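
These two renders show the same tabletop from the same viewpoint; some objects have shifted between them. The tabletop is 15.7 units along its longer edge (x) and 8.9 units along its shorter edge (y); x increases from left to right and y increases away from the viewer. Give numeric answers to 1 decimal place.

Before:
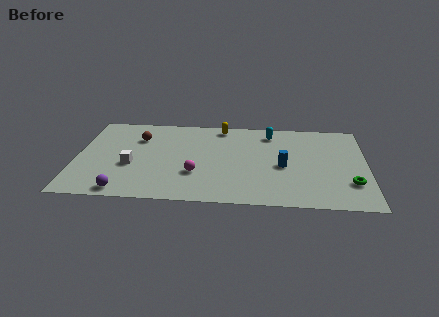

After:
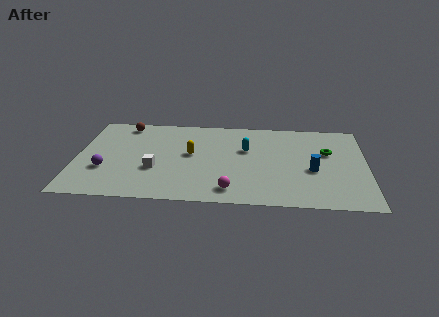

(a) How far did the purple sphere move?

2.4

From (2.7, 0.9) to (1.6, 3.0), the purple sphere covered √(1.1² + 2.1²) ≈ 2.4 units.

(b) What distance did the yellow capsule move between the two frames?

3.4

From (7.8, 7.9) to (6.2, 4.9), the yellow capsule covered √(1.6² + 3.0²) ≈ 3.4 units.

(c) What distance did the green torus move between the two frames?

3.3

The green torus was near (14.8, 2.5) before and (13.6, 5.6) after, so it travelled √(1.2² + 3.1²) ≈ 3.3 units.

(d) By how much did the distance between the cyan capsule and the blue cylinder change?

+0.6

Before: roughly 3.5 units apart; after: 4.1. That's 0.6 units further apart.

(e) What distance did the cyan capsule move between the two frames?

2.2

From (10.5, 7.4) to (9.2, 5.6), the cyan capsule covered √(1.3² + 1.8²) ≈ 2.2 units.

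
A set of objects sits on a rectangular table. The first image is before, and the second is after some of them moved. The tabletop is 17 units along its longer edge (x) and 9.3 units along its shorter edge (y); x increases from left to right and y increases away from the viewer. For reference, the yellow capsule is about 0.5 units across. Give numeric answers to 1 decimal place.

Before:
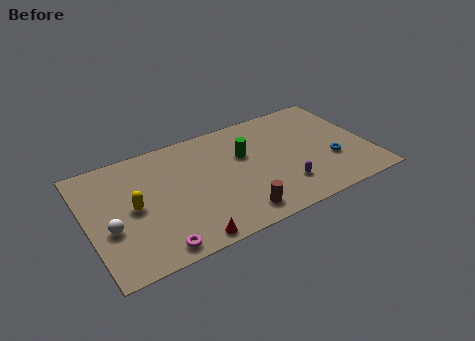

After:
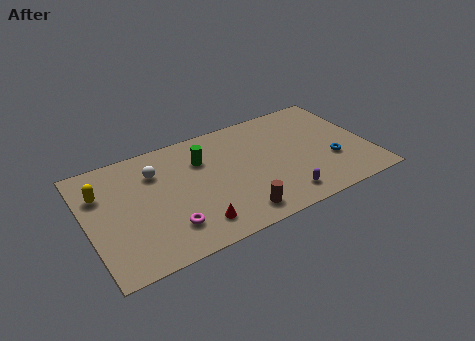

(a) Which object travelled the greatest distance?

the white sphere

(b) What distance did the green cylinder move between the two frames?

2.6

The green cylinder was near (9.6, 5.9) before and (7.1, 6.6) after, so it travelled √(2.5² + 0.7²) ≈ 2.6 units.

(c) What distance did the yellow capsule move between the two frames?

2.5

From (2.7, 4.6) to (1.0, 6.5), the yellow capsule covered √(1.7² + 1.9²) ≈ 2.5 units.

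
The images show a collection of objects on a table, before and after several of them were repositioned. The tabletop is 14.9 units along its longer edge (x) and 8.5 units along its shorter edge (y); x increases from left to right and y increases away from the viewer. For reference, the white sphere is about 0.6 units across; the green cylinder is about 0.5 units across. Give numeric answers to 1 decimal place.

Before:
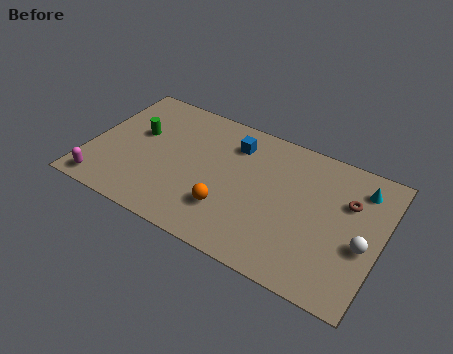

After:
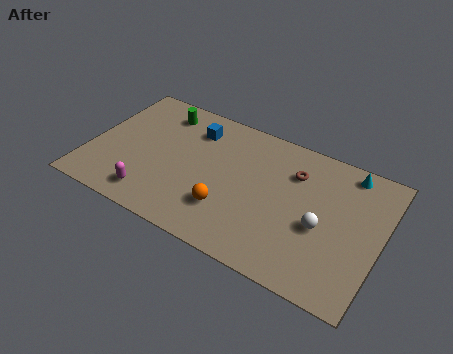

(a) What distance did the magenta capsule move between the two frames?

2.5

The magenta capsule was near (1.1, 1.0) before and (3.6, 1.4) after, so it travelled √(2.5² + 0.4²) ≈ 2.5 units.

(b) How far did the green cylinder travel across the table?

2.1

The green cylinder was near (2.3, 5.1) before and (3.2, 7.0) after, so it travelled √(0.9² + 1.9²) ≈ 2.1 units.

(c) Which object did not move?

the orange sphere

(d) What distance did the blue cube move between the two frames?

2.1

The blue cube moved from about (7.1, 6.6) to (5.0, 6.6), a distance of √(2.1² + 0.0²) ≈ 2.1.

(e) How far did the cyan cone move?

1.0

The cyan cone moved from about (13.6, 6.8) to (12.9, 7.5), a distance of √(0.7² + 0.7²) ≈ 1.0.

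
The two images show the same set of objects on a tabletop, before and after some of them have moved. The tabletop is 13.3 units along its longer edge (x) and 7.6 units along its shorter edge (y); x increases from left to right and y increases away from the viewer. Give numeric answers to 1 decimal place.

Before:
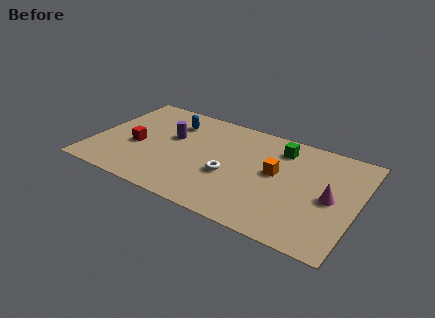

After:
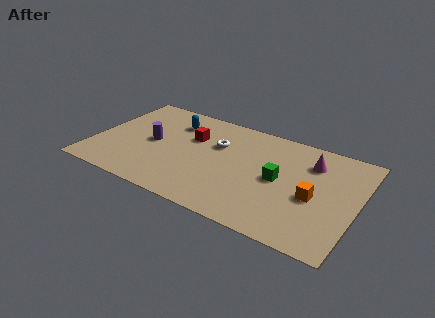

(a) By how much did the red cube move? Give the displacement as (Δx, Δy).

(2.6, 1.8)

From the two frames, the red cube sits at roughly (2.2, 3.2) before and (4.8, 5.0) after.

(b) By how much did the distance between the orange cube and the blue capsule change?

+2.2

They were about 5.7 units apart before and 7.9 after — 2.2 units further apart.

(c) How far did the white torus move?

2.2

From (7.0, 3.0) to (6.1, 5.0), the white torus covered √(0.9² + 2.0²) ≈ 2.2 units.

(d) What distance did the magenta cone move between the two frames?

2.4

The magenta cone moved from about (12.0, 3.6) to (10.8, 5.7), a distance of √(1.2² + 2.1²) ≈ 2.4.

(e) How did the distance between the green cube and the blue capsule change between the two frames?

+0.5

They were about 5.5 units apart before and 6.0 after — 0.5 units further apart.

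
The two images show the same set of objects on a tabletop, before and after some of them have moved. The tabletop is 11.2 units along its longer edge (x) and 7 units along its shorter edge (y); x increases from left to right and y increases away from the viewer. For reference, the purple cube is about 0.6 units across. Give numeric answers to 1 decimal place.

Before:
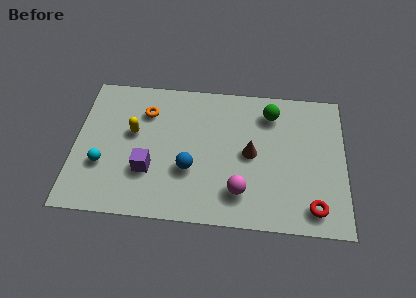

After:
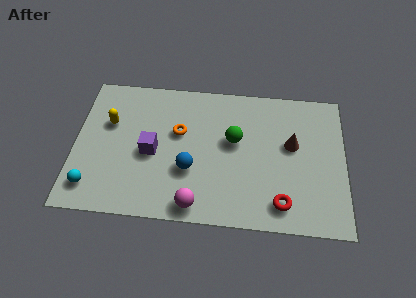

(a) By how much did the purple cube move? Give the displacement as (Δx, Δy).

(0.1, 0.9)

From the two frames, the purple cube sits at roughly (3.1, 2.3) before and (3.2, 3.2) after.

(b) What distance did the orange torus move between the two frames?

1.7

The orange torus was near (2.9, 5.2) before and (4.3, 4.3) after, so it travelled √(1.4² + 0.9²) ≈ 1.7 units.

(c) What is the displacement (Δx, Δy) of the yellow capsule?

(-1.0, 0.4)

The yellow capsule started near (2.4, 4.1) and ended near (1.4, 4.5).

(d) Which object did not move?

the blue sphere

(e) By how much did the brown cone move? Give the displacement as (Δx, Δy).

(1.7, 0.6)

From the two frames, the brown cone sits at roughly (7.3, 3.5) before and (9.0, 4.1) after.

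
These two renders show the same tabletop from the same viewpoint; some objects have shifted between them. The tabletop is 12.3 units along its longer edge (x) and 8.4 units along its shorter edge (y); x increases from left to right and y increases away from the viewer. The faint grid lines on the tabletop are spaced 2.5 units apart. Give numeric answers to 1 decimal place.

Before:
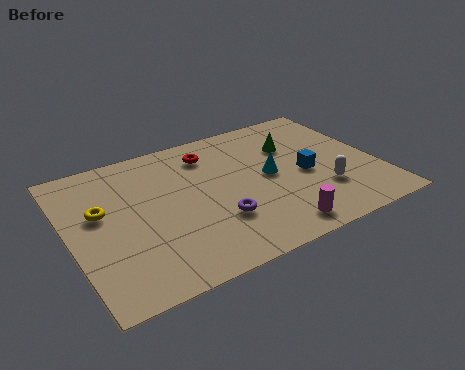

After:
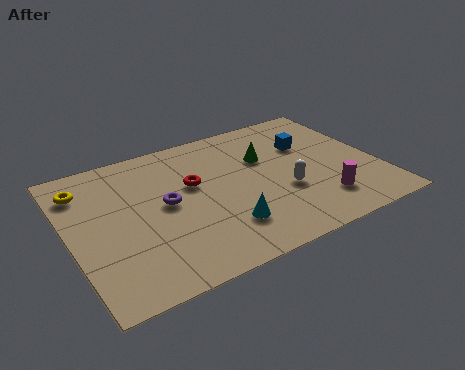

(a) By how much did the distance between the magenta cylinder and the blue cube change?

+0.5

The distance was about 3.2 in the first image and 3.7 in the second, so they moved 0.5 units further apart.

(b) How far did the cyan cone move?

3.1

From (8.0, 4.3) to (5.8, 2.1), the cyan cone covered √(2.2² + 2.2²) ≈ 3.1 units.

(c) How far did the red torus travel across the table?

1.8

The red torus moved from about (5.9, 6.7) to (5.0, 5.1), a distance of √(0.9² + 1.6²) ≈ 1.8.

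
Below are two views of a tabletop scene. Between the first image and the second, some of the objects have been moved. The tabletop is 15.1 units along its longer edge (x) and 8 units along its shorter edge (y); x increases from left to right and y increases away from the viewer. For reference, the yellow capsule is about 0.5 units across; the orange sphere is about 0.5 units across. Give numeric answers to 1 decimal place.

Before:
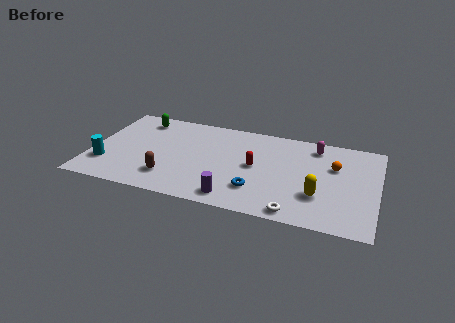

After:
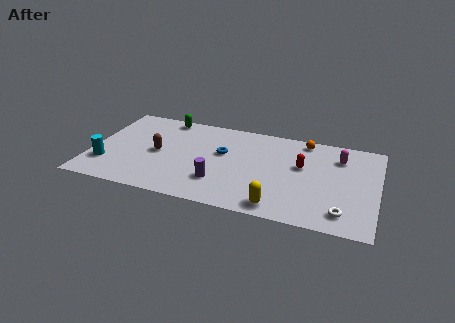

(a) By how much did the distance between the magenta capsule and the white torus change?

-1.2

They were about 5.9 units apart before and 4.7 after — 1.2 units closer together.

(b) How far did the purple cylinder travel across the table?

1.4

From (7.8, 1.1) to (6.9, 2.2), the purple cylinder covered √(0.9² + 1.1²) ≈ 1.4 units.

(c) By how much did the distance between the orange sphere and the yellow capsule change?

+3.4

Before: roughly 2.8 units apart; after: 6.2. That's 3.4 units further apart.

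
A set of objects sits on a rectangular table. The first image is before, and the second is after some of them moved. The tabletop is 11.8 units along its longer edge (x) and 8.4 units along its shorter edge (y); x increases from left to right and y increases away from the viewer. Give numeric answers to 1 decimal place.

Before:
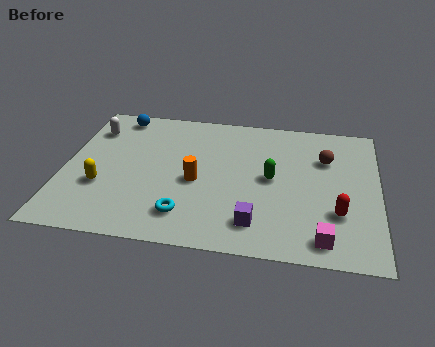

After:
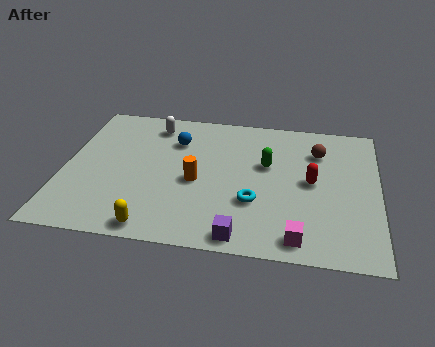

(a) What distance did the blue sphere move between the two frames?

2.6

From (1.8, 7.4) to (4.1, 6.1), the blue sphere covered √(2.3² + 1.3²) ≈ 2.6 units.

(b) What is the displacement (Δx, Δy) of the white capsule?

(2.3, 0.6)

The white capsule started near (0.9, 6.4) and ended near (3.2, 7.0).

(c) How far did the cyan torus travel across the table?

2.7

From (4.7, 1.7) to (7.2, 2.8), the cyan torus covered √(2.5² + 1.1²) ≈ 2.7 units.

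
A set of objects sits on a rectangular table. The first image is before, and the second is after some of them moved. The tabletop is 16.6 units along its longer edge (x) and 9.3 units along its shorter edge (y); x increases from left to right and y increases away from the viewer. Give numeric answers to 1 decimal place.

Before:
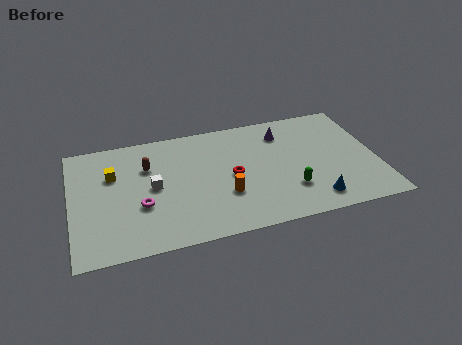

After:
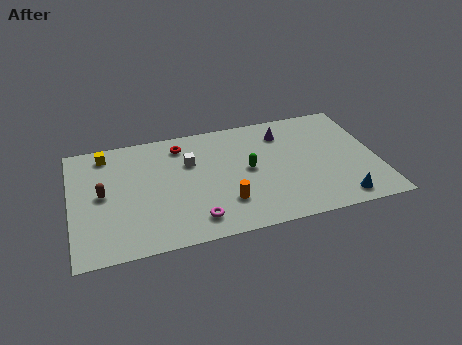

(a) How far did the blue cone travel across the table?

1.4

The blue cone moved from about (12.9, 1.5) to (14.3, 1.2), a distance of √(1.4² + 0.3²) ≈ 1.4.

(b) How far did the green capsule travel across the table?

3.0

The green capsule moved from about (11.7, 2.6) to (9.6, 4.8), a distance of √(2.1² + 2.2²) ≈ 3.0.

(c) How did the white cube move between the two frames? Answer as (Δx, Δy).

(2.1, 1.5)

The white cube started near (4.4, 4.7) and ended near (6.5, 6.2).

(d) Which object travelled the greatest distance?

the red torus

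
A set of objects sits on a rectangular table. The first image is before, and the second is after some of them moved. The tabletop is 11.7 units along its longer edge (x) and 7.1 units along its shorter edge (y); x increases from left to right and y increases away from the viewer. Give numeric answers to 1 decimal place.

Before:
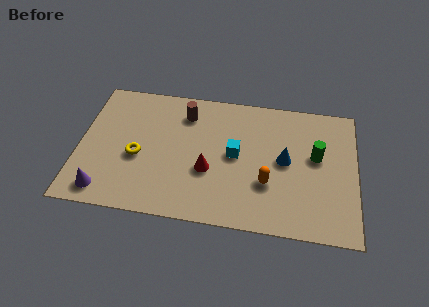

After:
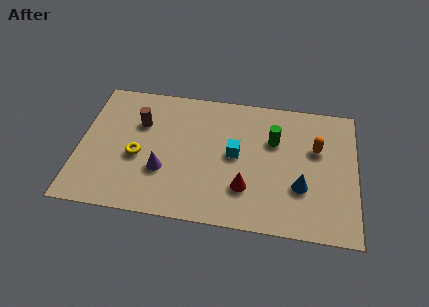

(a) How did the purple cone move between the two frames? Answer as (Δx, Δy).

(2.4, 1.4)

The purple cone started near (1.2, 1.0) and ended near (3.6, 2.4).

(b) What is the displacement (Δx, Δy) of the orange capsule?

(2.0, 2.1)

The orange capsule was at about (8.0, 2.4) and moved to about (10.0, 4.5).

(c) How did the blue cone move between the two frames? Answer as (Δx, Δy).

(0.7, -1.3)

From the two frames, the blue cone sits at roughly (8.7, 3.7) before and (9.4, 2.4) after.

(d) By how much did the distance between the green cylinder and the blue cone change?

+1.2

They were about 1.4 units apart before and 2.6 after — 1.2 units further apart.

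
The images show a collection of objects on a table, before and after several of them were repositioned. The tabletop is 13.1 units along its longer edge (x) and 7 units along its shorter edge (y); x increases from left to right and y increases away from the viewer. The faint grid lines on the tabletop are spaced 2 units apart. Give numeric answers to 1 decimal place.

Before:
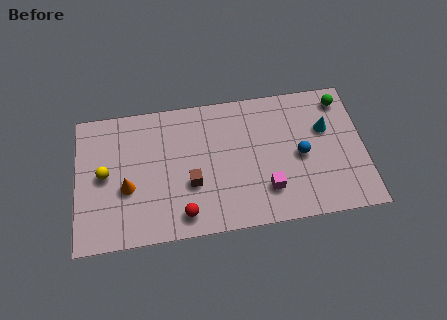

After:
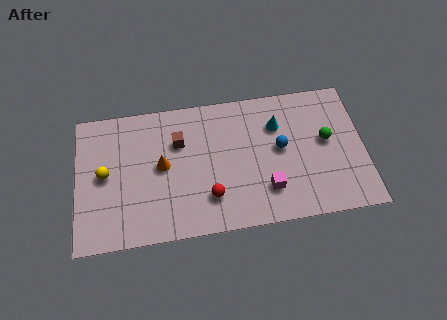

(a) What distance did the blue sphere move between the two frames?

1.0

From (10.2, 3.3) to (9.3, 3.8), the blue sphere covered √(0.9² + 0.5²) ≈ 1.0 units.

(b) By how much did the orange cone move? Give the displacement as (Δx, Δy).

(1.6, 0.9)

The orange cone started near (2.3, 2.8) and ended near (3.9, 3.7).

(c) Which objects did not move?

the yellow sphere and the magenta cube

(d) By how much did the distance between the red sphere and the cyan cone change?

-2.9

The distance was about 7.4 in the first image and 4.5 in the second, so they moved 2.9 units closer together.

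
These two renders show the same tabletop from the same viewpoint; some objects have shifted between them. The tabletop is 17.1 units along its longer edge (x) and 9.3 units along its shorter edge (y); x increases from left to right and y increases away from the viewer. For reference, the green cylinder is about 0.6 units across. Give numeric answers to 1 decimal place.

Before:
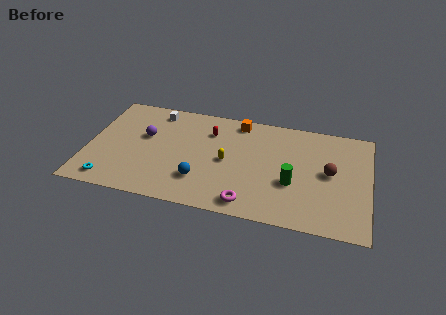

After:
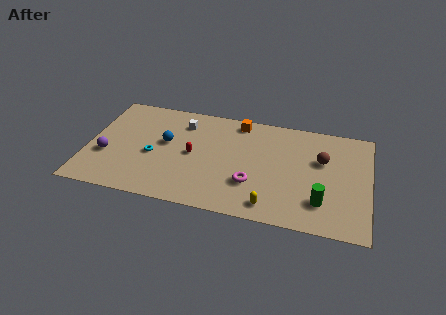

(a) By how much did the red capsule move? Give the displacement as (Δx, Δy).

(-0.9, -2.3)

From the two frames, the red capsule sits at roughly (7.3, 6.9) before and (6.4, 4.6) after.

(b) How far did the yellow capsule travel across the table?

4.3

The yellow capsule was near (8.5, 4.5) before and (11.3, 1.3) after, so it travelled √(2.8² + 3.2²) ≈ 4.3 units.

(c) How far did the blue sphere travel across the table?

3.6

The blue sphere was near (7.0, 2.5) before and (4.7, 5.3) after, so it travelled √(2.3² + 2.8²) ≈ 3.6 units.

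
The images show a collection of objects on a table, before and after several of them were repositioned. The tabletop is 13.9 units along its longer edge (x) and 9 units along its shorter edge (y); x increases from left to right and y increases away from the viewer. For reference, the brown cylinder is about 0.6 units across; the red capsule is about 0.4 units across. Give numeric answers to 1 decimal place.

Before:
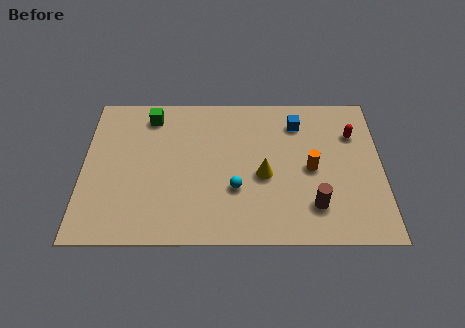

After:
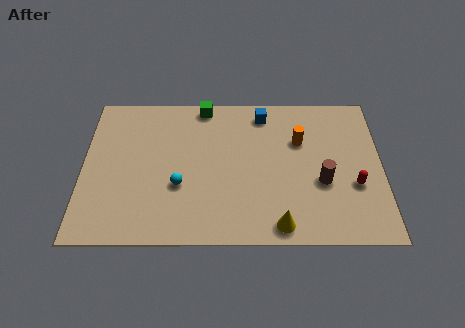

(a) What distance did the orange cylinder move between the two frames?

1.8

The orange cylinder moved from about (10.6, 4.3) to (10.1, 6.0), a distance of √(0.5² + 1.7²) ≈ 1.8.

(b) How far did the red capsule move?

3.1

The red capsule was near (12.6, 6.4) before and (12.6, 3.3) after, so it travelled √(0.0² + 3.1²) ≈ 3.1 units.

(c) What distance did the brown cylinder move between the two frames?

1.5

From (10.7, 2.1) to (11.1, 3.5), the brown cylinder covered √(0.4² + 1.4²) ≈ 1.5 units.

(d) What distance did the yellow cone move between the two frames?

3.0

The yellow cone was near (8.4, 3.9) before and (9.1, 1.0) after, so it travelled √(0.7² + 2.9²) ≈ 3.0 units.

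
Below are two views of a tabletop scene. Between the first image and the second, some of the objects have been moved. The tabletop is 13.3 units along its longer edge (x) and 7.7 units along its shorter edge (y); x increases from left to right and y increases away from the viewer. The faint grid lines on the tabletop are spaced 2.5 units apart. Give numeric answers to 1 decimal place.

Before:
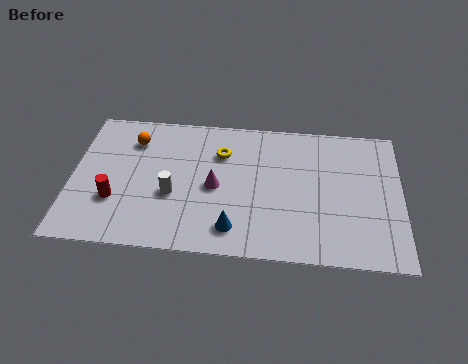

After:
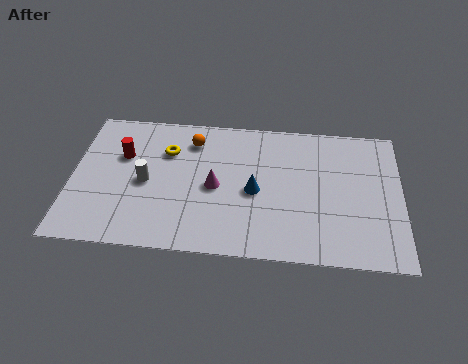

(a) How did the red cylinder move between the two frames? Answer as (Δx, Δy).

(0.2, 2.5)

The red cylinder started near (1.8, 2.5) and ended near (2.0, 5.0).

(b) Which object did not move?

the magenta cone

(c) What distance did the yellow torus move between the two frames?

2.2

The yellow torus moved from about (6.0, 5.5) to (3.8, 5.4), a distance of √(2.2² + 0.1²) ≈ 2.2.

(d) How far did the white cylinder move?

1.3

The white cylinder moved from about (4.1, 3.0) to (3.0, 3.6), a distance of √(1.1² + 0.6²) ≈ 1.3.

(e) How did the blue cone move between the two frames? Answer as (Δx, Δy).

(0.8, 2.1)

The blue cone was at about (6.6, 1.4) and moved to about (7.4, 3.5).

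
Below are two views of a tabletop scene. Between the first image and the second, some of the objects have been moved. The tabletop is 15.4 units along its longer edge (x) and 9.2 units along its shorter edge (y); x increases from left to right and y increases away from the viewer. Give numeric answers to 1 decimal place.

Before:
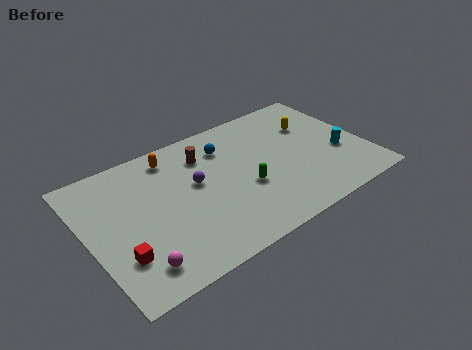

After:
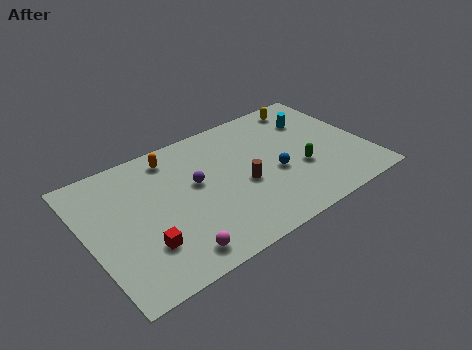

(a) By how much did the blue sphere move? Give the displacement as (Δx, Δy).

(2.2, -3.2)

The blue sphere was at about (8.0, 7.0) and moved to about (10.2, 3.8).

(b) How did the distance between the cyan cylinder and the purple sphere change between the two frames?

-1.0

Before: roughly 8.1 units apart; after: 7.1. That's 1.0 units closer together.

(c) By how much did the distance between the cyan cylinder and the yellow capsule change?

-1.7

They were about 3.0 units apart before and 1.3 after — 1.7 units closer together.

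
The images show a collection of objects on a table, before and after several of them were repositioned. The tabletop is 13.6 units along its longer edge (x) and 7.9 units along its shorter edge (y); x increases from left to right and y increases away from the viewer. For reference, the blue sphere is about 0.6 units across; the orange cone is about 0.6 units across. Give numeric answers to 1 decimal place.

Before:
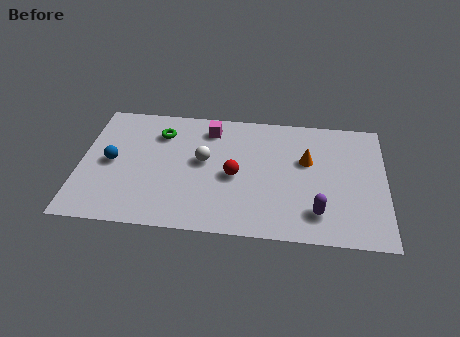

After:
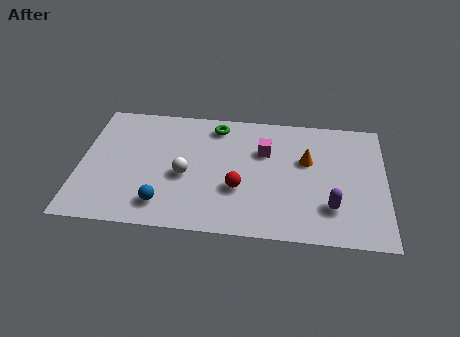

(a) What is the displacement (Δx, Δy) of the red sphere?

(0.2, -0.8)

The red sphere started near (6.9, 3.6) and ended near (7.1, 2.8).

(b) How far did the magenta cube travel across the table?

2.8

The magenta cube moved from about (5.7, 6.5) to (8.2, 5.3), a distance of √(2.5² + 1.2²) ≈ 2.8.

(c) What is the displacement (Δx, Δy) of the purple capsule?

(0.6, 0.4)

The purple capsule started near (10.6, 1.7) and ended near (11.2, 2.1).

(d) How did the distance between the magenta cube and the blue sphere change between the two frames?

+0.8

Before: roughly 5.0 units apart; after: 5.8. That's 0.8 units further apart.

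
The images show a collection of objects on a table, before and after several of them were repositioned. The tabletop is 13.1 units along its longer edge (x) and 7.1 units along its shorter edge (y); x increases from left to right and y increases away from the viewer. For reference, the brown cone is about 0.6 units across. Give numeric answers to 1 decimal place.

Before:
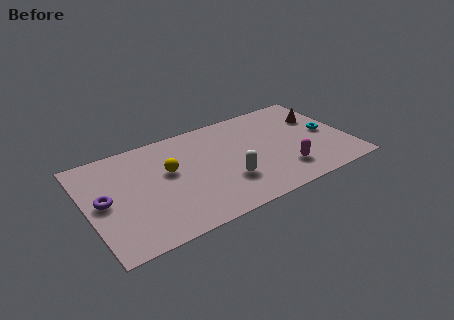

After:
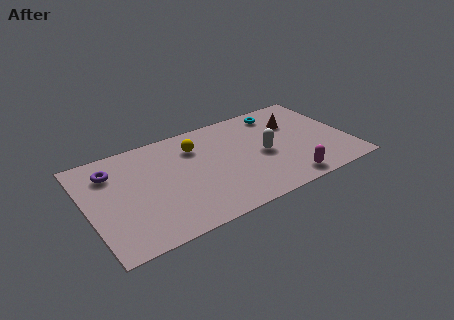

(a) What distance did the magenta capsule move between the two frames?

0.8

The magenta capsule moved from about (9.6, 1.7) to (9.6, 0.9), a distance of √(0.0² + 0.8²) ≈ 0.8.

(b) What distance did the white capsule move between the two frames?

2.3

From (6.8, 2.2) to (8.8, 3.3), the white capsule covered √(2.0² + 1.1²) ≈ 2.3 units.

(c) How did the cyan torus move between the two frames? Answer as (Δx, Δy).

(-2.1, 2.5)

The cyan torus started near (12.1, 3.5) and ended near (10.0, 6.0).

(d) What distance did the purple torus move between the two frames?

1.9

From (0.8, 3.6) to (1.4, 5.4), the purple torus covered √(0.6² + 1.8²) ≈ 1.9 units.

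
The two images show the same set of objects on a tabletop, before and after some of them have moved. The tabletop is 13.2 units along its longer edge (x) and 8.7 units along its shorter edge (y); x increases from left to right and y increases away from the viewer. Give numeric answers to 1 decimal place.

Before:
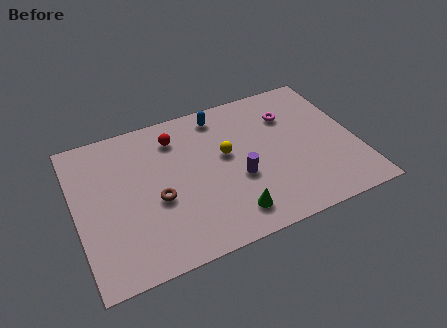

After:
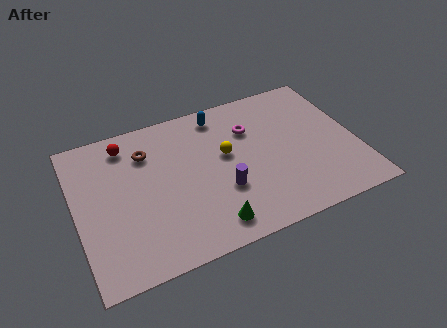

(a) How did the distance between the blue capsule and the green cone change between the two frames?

+0.3

The distance was about 6.0 in the first image and 6.3 in the second, so they moved 0.3 units further apart.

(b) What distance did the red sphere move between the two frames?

2.3

The red sphere was near (4.9, 6.9) before and (2.6, 7.3) after, so it travelled √(2.3² + 0.4²) ≈ 2.3 units.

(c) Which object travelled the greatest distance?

the brown torus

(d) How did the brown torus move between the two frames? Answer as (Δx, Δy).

(-0.2, 2.9)

The brown torus started near (3.7, 3.6) and ended near (3.5, 6.5).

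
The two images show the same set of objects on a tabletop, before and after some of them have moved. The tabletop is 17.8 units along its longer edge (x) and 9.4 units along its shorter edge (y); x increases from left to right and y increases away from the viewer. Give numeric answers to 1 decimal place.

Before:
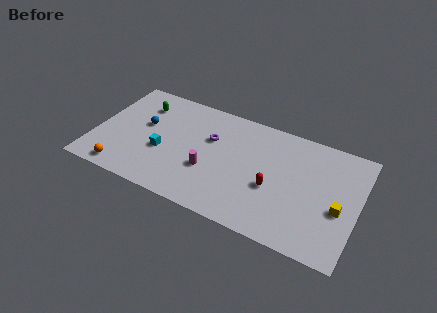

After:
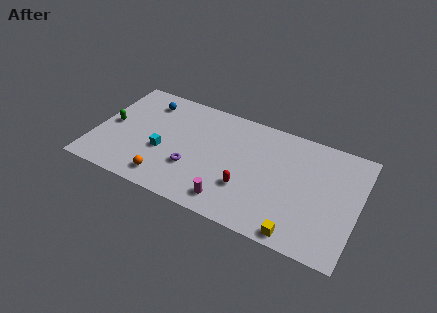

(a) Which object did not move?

the cyan cube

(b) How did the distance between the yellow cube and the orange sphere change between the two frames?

-5.6

They were about 14.6 units apart before and 9.0 after — 5.6 units closer together.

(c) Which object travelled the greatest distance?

the yellow cube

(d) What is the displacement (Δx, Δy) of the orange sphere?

(2.9, 0.4)

The orange sphere started near (2.3, 1.1) and ended near (5.2, 1.5).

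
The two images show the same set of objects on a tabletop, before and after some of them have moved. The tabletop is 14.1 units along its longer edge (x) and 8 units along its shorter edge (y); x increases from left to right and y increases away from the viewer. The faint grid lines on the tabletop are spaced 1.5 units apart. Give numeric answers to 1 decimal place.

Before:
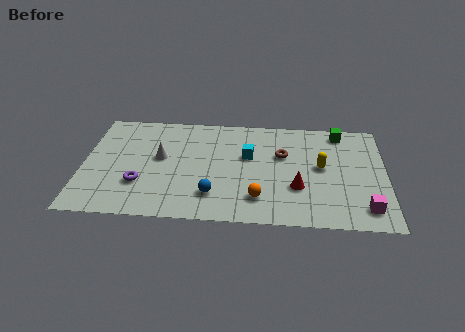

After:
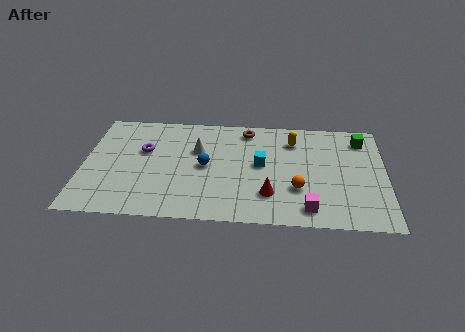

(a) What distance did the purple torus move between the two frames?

2.5

The purple torus moved from about (2.7, 2.5) to (2.8, 5.0), a distance of √(0.1² + 2.5²) ≈ 2.5.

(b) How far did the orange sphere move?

2.0

From (8.2, 1.8) to (10.0, 2.6), the orange sphere covered √(1.8² + 0.8²) ≈ 2.0 units.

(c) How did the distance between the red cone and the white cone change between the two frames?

-2.0

The distance was about 6.6 in the first image and 4.6 in the second, so they moved 2.0 units closer together.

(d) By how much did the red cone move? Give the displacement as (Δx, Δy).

(-1.3, -0.6)

From the two frames, the red cone sits at roughly (10.0, 2.7) before and (8.7, 2.1) after.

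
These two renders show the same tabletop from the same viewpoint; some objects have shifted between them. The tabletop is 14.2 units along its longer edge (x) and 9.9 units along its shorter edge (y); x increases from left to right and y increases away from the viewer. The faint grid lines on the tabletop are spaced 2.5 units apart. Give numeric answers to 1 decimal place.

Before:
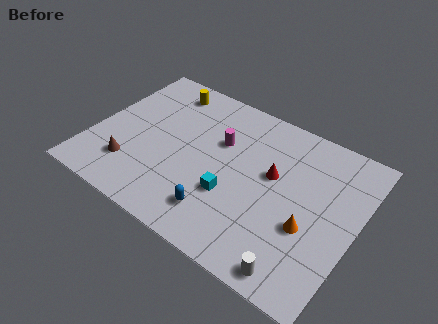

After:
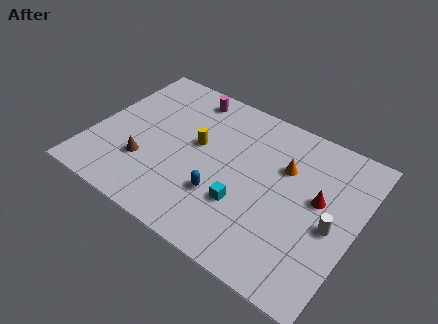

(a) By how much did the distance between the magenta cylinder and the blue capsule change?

+1.7

Before: roughly 4.5 units apart; after: 6.2. That's 1.7 units further apart.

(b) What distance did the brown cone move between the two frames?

0.9

The brown cone was near (2.4, 2.4) before and (3.1, 3.0) after, so it travelled √(0.7² + 0.6²) ≈ 0.9 units.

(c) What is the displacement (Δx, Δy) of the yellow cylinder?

(2.4, -2.8)

The yellow cylinder was at about (3.1, 8.4) and moved to about (5.5, 5.6).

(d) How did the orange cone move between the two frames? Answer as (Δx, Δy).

(-1.8, 2.9)

The orange cone was at about (11.9, 3.7) and moved to about (10.1, 6.6).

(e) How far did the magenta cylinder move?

3.1

The magenta cylinder was near (6.6, 6.4) before and (4.4, 8.6) after, so it travelled √(2.2² + 2.2²) ≈ 3.1 units.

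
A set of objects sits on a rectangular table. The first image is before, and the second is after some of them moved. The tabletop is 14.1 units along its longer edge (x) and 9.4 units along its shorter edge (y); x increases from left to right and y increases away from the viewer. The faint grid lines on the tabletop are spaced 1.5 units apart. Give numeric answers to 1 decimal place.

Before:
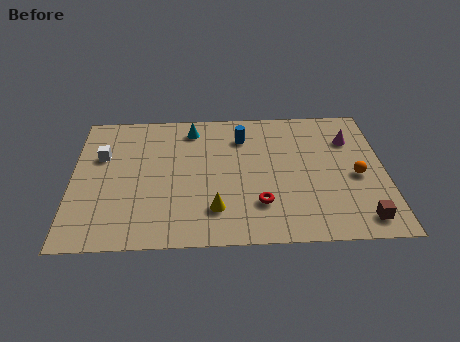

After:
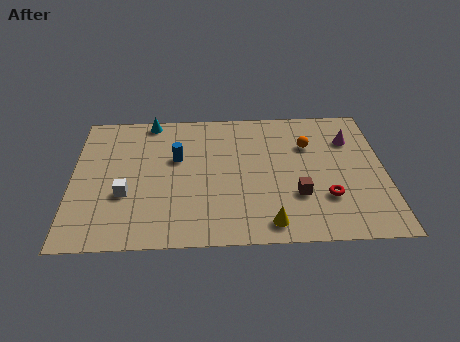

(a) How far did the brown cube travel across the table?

3.3

The brown cube moved from about (12.9, 1.3) to (10.1, 3.0), a distance of √(2.8² + 1.7²) ≈ 3.3.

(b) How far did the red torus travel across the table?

3.0

The red torus moved from about (8.4, 2.5) to (11.4, 2.8), a distance of √(3.0² + 0.3²) ≈ 3.0.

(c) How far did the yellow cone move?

2.6

The yellow cone moved from about (6.4, 2.2) to (8.8, 1.2), a distance of √(2.4² + 1.0²) ≈ 2.6.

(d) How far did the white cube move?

2.9

The white cube moved from about (1.3, 6.1) to (2.4, 3.4), a distance of √(1.1² + 2.7²) ≈ 2.9.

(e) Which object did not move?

the magenta cone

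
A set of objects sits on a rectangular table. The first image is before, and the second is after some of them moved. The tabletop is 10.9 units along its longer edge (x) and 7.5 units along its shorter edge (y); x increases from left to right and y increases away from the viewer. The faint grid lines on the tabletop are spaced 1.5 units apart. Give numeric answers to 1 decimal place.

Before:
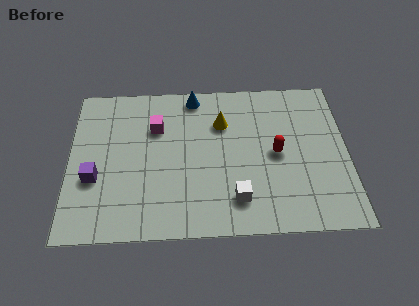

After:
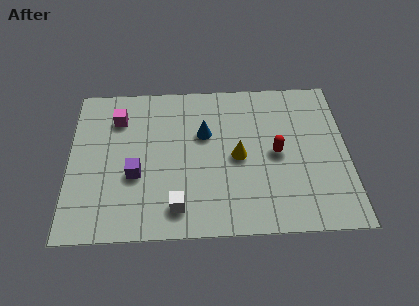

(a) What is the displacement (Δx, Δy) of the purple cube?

(1.6, 0.1)

The purple cube was at about (1.0, 2.8) and moved to about (2.6, 2.9).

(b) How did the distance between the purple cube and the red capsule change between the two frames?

-1.6

Before: roughly 7.2 units apart; after: 5.6. That's 1.6 units closer together.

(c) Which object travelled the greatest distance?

the white cube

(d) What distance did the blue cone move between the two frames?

1.9

The blue cone was near (4.9, 6.7) before and (5.3, 4.8) after, so it travelled √(0.4² + 1.9²) ≈ 1.9 units.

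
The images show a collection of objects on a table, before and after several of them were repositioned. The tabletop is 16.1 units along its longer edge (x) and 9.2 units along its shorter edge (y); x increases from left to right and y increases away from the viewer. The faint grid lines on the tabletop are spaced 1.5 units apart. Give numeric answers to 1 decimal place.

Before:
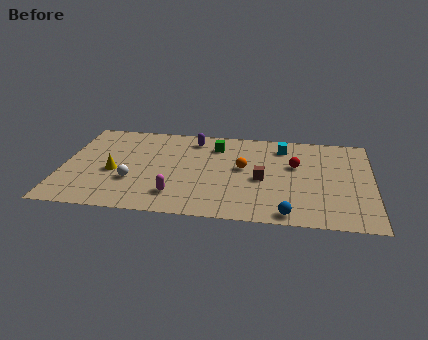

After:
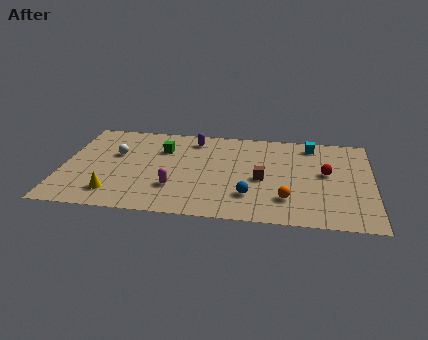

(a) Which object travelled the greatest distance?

the orange sphere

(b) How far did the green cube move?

2.9

The green cube moved from about (7.9, 7.2) to (5.1, 6.5), a distance of √(2.8² + 0.7²) ≈ 2.9.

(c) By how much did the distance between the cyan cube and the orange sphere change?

+2.6

They were about 3.1 units apart before and 5.7 after — 2.6 units further apart.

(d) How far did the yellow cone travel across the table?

2.1

The yellow cone moved from about (2.7, 3.9) to (2.8, 1.8), a distance of √(0.1² + 2.1²) ≈ 2.1.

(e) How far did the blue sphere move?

2.5

The blue sphere moved from about (11.8, 0.9) to (9.8, 2.4), a distance of √(2.0² + 1.5²) ≈ 2.5.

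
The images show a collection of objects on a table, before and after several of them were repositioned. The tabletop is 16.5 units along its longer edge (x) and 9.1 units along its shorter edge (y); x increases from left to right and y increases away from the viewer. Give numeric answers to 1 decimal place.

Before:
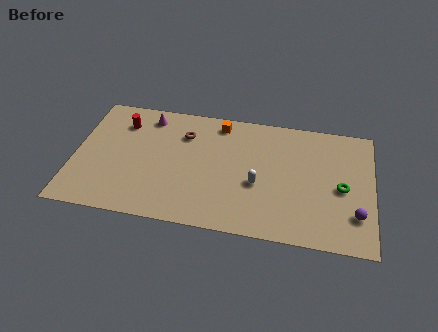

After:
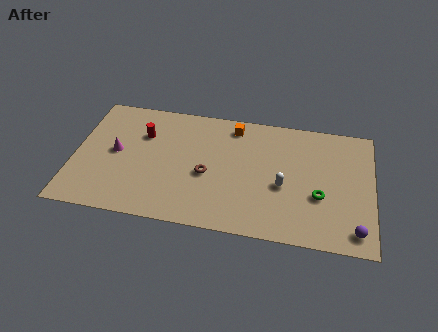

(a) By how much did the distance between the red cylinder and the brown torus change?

+0.9

They were about 3.5 units apart before and 4.4 after — 0.9 units further apart.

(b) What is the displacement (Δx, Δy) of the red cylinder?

(1.2, -0.7)

The red cylinder started near (2.5, 7.0) and ended near (3.7, 6.3).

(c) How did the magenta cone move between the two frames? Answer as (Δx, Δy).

(-1.6, -3.0)

From the two frames, the magenta cone sits at roughly (3.9, 7.7) before and (2.3, 4.7) after.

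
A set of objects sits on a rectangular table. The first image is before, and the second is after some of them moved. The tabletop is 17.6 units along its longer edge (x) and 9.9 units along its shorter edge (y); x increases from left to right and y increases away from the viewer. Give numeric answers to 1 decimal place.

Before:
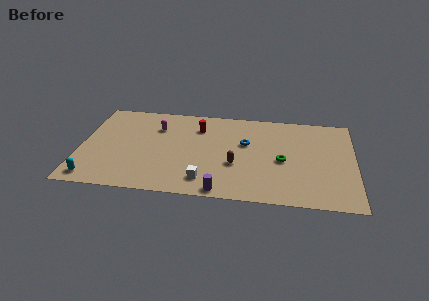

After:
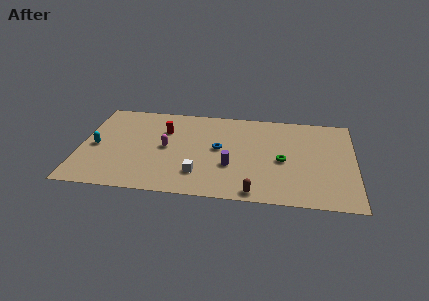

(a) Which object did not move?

the green torus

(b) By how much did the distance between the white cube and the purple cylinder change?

+0.8

The distance was about 1.5 in the first image and 2.3 in the second, so they moved 0.8 units further apart.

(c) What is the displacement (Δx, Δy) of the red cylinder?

(-2.2, -0.6)

The red cylinder was at about (7.5, 7.5) and moved to about (5.3, 6.9).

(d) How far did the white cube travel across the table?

0.7

The white cube was near (8.1, 1.8) before and (7.7, 2.4) after, so it travelled √(0.4² + 0.6²) ≈ 0.7 units.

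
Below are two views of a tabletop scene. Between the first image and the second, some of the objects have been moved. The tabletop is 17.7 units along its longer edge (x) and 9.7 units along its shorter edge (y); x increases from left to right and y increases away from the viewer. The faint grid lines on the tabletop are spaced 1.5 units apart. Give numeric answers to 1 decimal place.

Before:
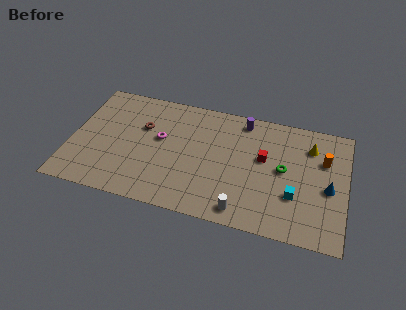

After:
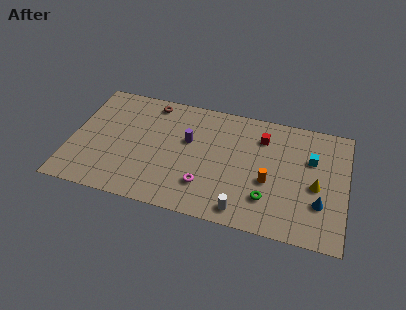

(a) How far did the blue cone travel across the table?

1.4

The blue cone was near (16.6, 4.3) before and (16.1, 3.0) after, so it travelled √(0.5² + 1.3²) ≈ 1.4 units.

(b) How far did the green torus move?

2.8

The green torus moved from about (13.7, 5.1) to (12.8, 2.5), a distance of √(0.9² + 2.6²) ≈ 2.8.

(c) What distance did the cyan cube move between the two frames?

3.3

The cyan cube moved from about (14.5, 3.2) to (15.4, 6.4), a distance of √(0.9² + 3.2²) ≈ 3.3.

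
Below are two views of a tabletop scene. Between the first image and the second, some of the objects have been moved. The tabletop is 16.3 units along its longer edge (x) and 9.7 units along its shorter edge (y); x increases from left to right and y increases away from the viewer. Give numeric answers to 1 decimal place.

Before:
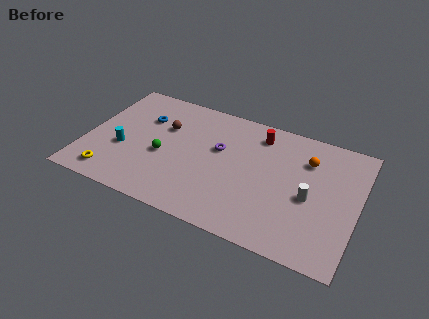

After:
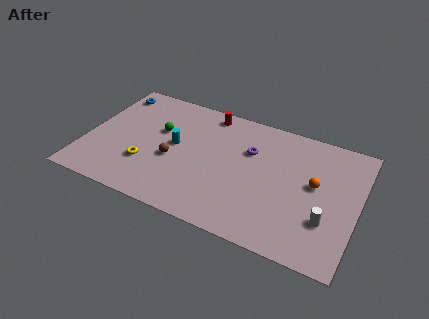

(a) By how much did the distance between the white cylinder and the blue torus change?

+4.0

They were about 10.6 units apart before and 14.6 after — 4.0 units further apart.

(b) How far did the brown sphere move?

2.5

The brown sphere moved from about (4.5, 6.4) to (5.3, 4.0), a distance of √(0.8² + 2.4²) ≈ 2.5.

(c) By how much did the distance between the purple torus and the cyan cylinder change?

-1.4

The distance was about 6.0 in the first image and 4.6 in the second, so they moved 1.4 units closer together.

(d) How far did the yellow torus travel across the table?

2.5

The yellow torus moved from about (1.9, 1.4) to (3.8, 3.0), a distance of √(1.9² + 1.6²) ≈ 2.5.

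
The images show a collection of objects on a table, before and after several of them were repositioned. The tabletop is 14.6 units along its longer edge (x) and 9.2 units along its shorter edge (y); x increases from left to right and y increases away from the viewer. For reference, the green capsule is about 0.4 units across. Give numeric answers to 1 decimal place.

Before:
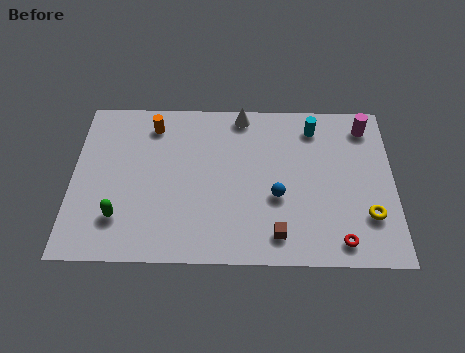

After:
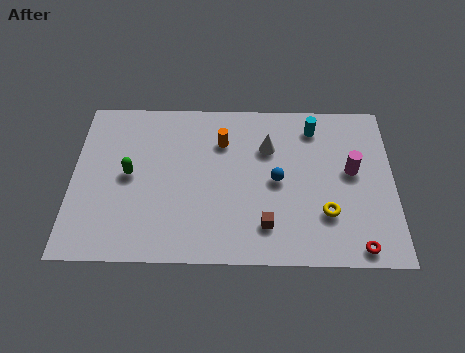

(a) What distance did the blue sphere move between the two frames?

0.9

From (9.3, 3.6) to (9.3, 4.5), the blue sphere covered √(0.0² + 0.9²) ≈ 0.9 units.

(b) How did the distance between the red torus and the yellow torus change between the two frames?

+0.4

They were about 1.9 units apart before and 2.3 after — 0.4 units further apart.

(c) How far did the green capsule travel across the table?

2.4

The green capsule moved from about (2.2, 2.3) to (2.6, 4.7), a distance of √(0.4² + 2.4²) ≈ 2.4.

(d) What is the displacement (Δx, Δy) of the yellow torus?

(-1.9, 0.1)

The yellow torus started near (13.4, 2.6) and ended near (11.5, 2.7).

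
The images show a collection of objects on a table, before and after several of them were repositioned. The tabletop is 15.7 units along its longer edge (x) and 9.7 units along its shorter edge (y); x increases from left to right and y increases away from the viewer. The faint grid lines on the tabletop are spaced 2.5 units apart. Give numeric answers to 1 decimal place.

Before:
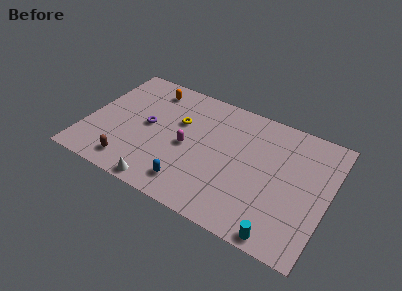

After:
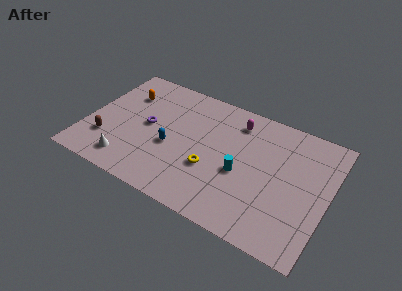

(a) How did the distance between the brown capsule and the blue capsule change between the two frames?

+0.4

The distance was about 3.9 in the first image and 4.3 in the second, so they moved 0.4 units further apart.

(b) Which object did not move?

the purple torus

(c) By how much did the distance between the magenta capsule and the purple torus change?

+3.5

They were about 2.7 units apart before and 6.2 after — 3.5 units further apart.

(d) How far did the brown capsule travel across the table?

2.2

From (3.3, 1.5) to (1.5, 2.7), the brown capsule covered √(1.8² + 1.2²) ≈ 2.2 units.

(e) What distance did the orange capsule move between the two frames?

1.9

The orange capsule moved from about (3.6, 8.1) to (2.1, 7.0), a distance of √(1.5² + 1.1²) ≈ 1.9.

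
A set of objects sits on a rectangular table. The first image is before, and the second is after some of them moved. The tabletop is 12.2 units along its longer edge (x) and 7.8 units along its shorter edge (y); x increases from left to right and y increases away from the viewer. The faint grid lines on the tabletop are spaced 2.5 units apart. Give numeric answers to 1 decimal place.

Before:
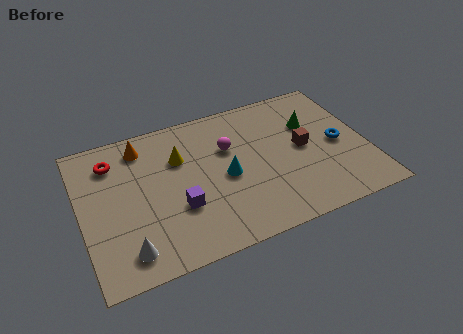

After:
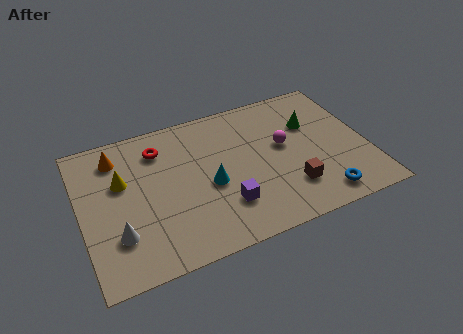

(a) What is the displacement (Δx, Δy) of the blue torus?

(-1.1, -2.6)

The blue torus was at about (11.0, 3.7) and moved to about (9.9, 1.1).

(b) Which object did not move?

the green cone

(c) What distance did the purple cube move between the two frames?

2.0

The purple cube was near (4.0, 2.7) before and (5.9, 2.1) after, so it travelled √(1.9² + 0.6²) ≈ 2.0 units.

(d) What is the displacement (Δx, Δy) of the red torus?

(2.0, 0.0)

The red torus was at about (1.5, 6.1) and moved to about (3.5, 6.1).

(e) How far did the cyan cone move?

0.7

From (6.1, 3.6) to (5.4, 3.4), the cyan cone covered √(0.7² + 0.2²) ≈ 0.7 units.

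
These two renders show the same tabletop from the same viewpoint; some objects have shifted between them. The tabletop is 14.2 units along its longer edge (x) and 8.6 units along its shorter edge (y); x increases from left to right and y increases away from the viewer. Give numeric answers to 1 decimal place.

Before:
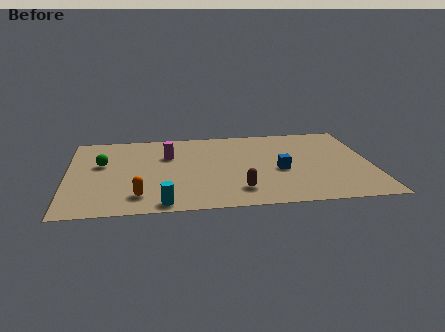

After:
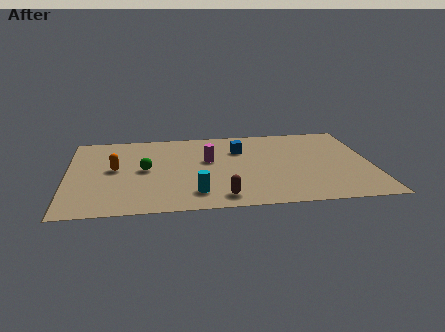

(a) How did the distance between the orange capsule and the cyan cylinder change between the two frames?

+3.3

Before: roughly 1.4 units apart; after: 4.7. That's 3.3 units further apart.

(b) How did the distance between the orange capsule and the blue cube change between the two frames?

-0.8

Before: roughly 6.9 units apart; after: 6.1. That's 0.8 units closer together.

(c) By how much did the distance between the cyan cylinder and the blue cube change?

-1.3

The distance was about 6.2 in the first image and 4.9 in the second, so they moved 1.3 units closer together.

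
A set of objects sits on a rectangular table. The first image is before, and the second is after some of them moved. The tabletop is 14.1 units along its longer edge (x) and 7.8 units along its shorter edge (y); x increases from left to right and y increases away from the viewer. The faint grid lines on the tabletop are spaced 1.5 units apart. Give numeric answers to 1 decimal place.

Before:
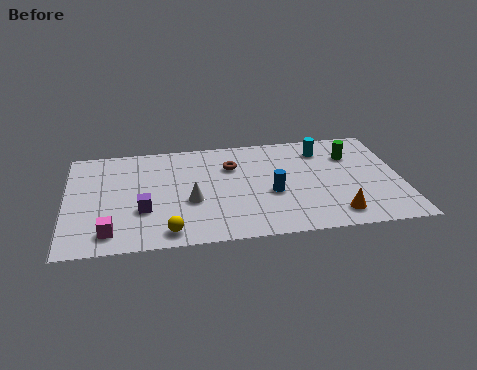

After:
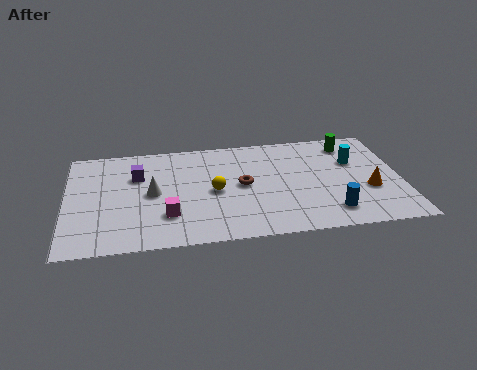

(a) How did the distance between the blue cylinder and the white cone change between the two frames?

+4.4

They were about 3.4 units apart before and 7.8 after — 4.4 units further apart.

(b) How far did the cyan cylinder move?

1.7

From (10.9, 6.2) to (12.2, 5.1), the cyan cylinder covered √(1.3² + 1.1²) ≈ 1.7 units.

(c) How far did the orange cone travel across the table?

2.2

The orange cone moved from about (11.2, 1.3) to (12.7, 2.9), a distance of √(1.5² + 1.6²) ≈ 2.2.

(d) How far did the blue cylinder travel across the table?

2.9

From (8.6, 3.2) to (11.0, 1.5), the blue cylinder covered √(2.4² + 1.7²) ≈ 2.9 units.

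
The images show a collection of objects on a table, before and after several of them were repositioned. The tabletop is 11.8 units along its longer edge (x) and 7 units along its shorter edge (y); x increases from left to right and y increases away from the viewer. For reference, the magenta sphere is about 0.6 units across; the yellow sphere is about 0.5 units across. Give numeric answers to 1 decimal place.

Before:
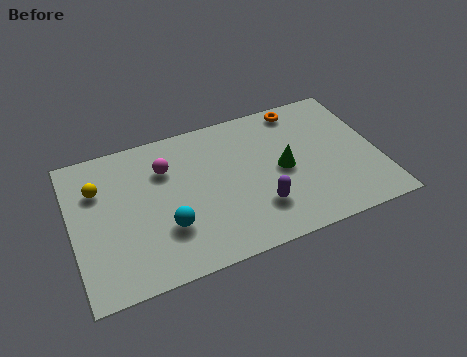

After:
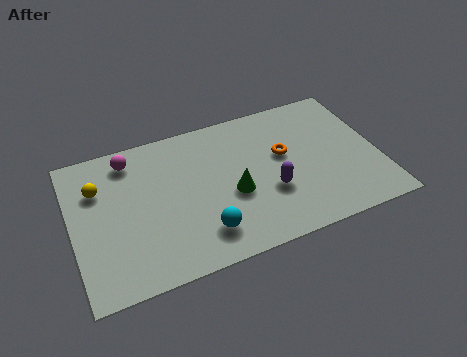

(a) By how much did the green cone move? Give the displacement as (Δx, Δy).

(-2.0, -0.5)

The green cone was at about (8.1, 3.4) and moved to about (6.1, 2.9).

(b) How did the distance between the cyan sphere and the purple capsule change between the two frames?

-0.6

Before: roughly 3.5 units apart; after: 2.9. That's 0.6 units closer together.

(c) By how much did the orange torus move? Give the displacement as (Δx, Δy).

(-0.9, -2.1)

The orange torus started near (9.1, 6.2) and ended near (8.2, 4.1).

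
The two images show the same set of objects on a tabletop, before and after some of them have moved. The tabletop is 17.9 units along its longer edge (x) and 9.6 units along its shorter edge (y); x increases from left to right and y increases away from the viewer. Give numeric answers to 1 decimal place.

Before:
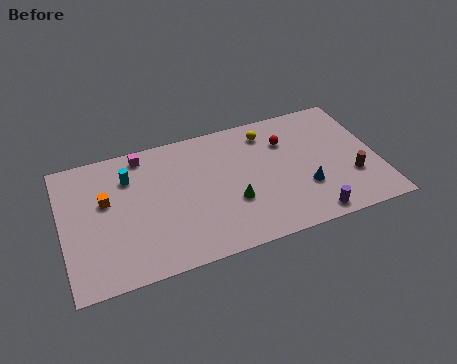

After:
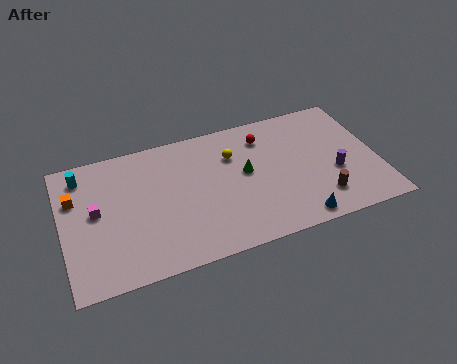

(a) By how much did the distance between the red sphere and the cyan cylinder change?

+1.4

Before: roughly 9.0 units apart; after: 10.4. That's 1.4 units further apart.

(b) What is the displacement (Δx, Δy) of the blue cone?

(-0.7, -2.1)

From the two frames, the blue cone sits at roughly (13.6, 3.1) before and (12.9, 1.0) after.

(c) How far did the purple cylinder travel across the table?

3.2

The purple cylinder moved from about (13.7, 1.0) to (15.4, 3.7), a distance of √(1.7² + 2.7²) ≈ 3.2.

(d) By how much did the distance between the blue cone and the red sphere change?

+2.8

They were about 3.9 units apart before and 6.7 after — 2.8 units further apart.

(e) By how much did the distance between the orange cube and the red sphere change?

+0.5

The distance was about 10.5 in the first image and 11.0 in the second, so they moved 0.5 units further apart.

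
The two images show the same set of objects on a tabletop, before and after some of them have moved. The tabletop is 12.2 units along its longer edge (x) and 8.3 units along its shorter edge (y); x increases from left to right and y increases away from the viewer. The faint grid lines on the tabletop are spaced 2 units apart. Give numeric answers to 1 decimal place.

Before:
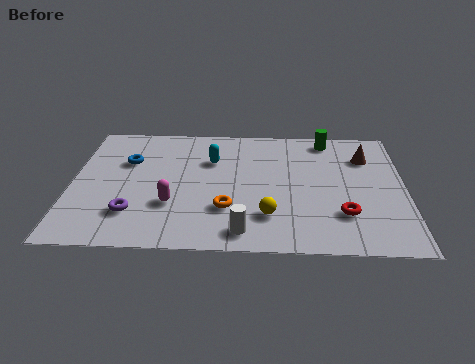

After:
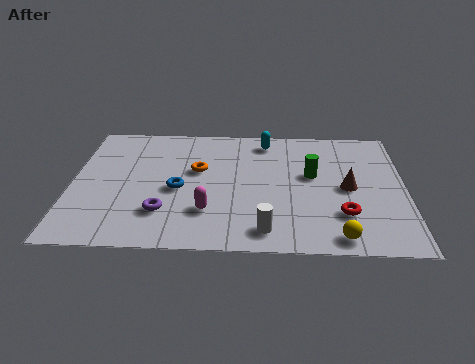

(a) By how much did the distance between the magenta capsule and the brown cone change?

-2.5

Before: roughly 7.9 units apart; after: 5.4. That's 2.5 units closer together.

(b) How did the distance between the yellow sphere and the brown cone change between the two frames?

-2.3

They were about 5.4 units apart before and 3.1 after — 2.3 units closer together.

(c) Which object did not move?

the red torus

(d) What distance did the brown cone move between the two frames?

2.2

The brown cone was near (10.8, 6.1) before and (10.1, 4.0) after, so it travelled √(0.7² + 2.1²) ≈ 2.2 units.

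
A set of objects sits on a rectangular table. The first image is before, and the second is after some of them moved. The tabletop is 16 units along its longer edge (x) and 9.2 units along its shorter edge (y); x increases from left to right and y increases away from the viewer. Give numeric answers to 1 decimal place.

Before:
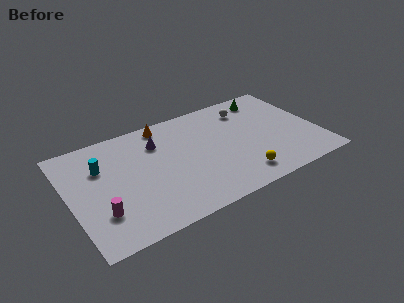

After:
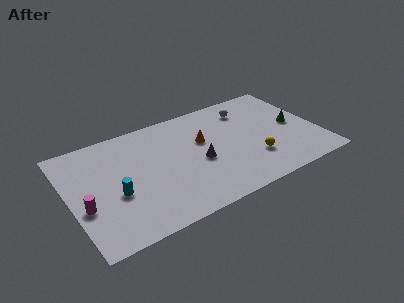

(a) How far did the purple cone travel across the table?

3.6

The purple cone was near (5.9, 6.8) before and (8.2, 4.0) after, so it travelled √(2.3² + 2.8²) ≈ 3.6 units.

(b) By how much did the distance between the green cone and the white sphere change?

+2.3

They were about 1.5 units apart before and 3.8 after — 2.3 units further apart.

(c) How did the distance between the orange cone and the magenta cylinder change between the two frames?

+0.8

Before: roughly 7.4 units apart; after: 8.2. That's 0.8 units further apart.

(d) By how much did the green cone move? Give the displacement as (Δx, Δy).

(1.3, -3.2)

The green cone started near (13.3, 7.8) and ended near (14.6, 4.6).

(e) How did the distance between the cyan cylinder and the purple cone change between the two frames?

+1.7

They were about 3.7 units apart before and 5.4 after — 1.7 units further apart.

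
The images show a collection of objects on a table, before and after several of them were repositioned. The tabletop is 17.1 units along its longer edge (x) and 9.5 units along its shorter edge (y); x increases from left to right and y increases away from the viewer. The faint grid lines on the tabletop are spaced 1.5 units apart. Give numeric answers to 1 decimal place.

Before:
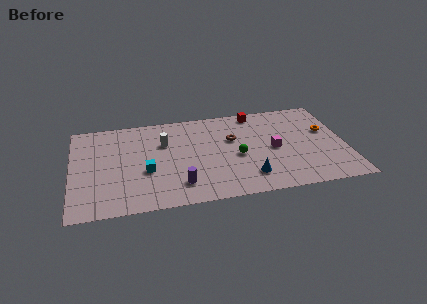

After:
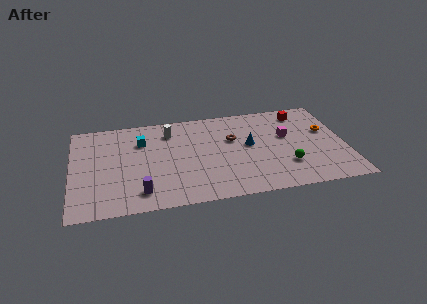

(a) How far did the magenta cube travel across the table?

1.5

From (12.6, 4.5) to (13.5, 5.7), the magenta cube covered √(0.9² + 1.2²) ≈ 1.5 units.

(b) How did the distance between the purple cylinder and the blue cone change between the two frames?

+3.4

They were about 4.3 units apart before and 7.7 after — 3.4 units further apart.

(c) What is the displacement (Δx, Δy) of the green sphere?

(3.0, -1.5)

From the two frames, the green sphere sits at roughly (10.3, 4.2) before and (13.3, 2.7) after.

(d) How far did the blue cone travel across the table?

3.2

From (10.9, 2.0) to (11.1, 5.2), the blue cone covered √(0.2² + 3.2²) ≈ 3.2 units.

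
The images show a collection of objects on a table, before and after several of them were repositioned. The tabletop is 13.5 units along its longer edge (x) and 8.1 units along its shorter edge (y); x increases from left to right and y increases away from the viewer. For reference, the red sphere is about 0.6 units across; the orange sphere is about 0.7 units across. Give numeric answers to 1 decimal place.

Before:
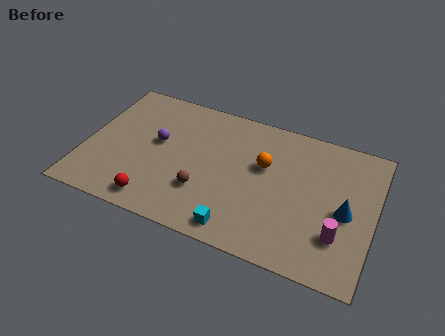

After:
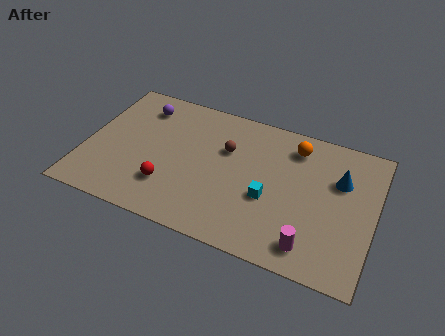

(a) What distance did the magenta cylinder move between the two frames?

1.6

The magenta cylinder was near (12.0, 2.3) before and (10.8, 1.3) after, so it travelled √(1.2² + 1.0²) ≈ 1.6 units.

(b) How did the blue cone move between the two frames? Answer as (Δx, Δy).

(-0.4, 1.7)

The blue cone was at about (12.2, 3.7) and moved to about (11.8, 5.4).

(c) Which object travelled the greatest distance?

the brown sphere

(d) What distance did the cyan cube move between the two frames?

2.5

The cyan cube was near (7.5, 1.0) before and (8.7, 3.2) after, so it travelled √(1.2² + 2.2²) ≈ 2.5 units.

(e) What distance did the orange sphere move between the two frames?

2.1

The orange sphere moved from about (8.3, 5.0) to (9.6, 6.6), a distance of √(1.3² + 1.6²) ≈ 2.1.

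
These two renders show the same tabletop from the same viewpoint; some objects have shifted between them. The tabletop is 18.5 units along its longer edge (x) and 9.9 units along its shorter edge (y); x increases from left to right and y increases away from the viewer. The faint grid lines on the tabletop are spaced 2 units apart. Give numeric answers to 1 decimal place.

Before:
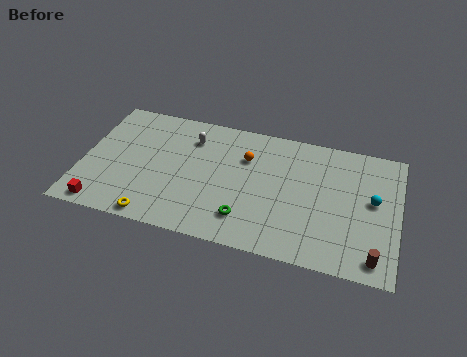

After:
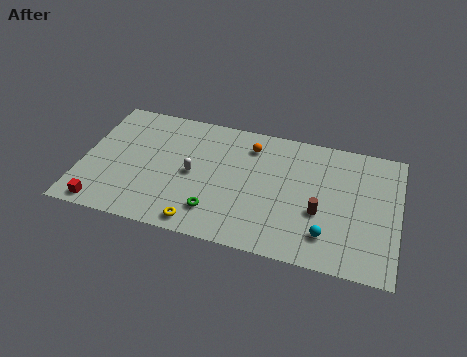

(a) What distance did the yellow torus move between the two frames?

2.6

From (4.6, 0.9) to (7.2, 1.1), the yellow torus covered √(2.6² + 0.2²) ≈ 2.6 units.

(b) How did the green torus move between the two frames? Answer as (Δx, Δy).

(-1.8, 0.0)

From the two frames, the green torus sits at roughly (9.8, 2.2) before and (8.0, 2.2) after.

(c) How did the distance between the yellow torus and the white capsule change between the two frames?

-3.1

The distance was about 6.9 in the first image and 3.8 in the second, so they moved 3.1 units closer together.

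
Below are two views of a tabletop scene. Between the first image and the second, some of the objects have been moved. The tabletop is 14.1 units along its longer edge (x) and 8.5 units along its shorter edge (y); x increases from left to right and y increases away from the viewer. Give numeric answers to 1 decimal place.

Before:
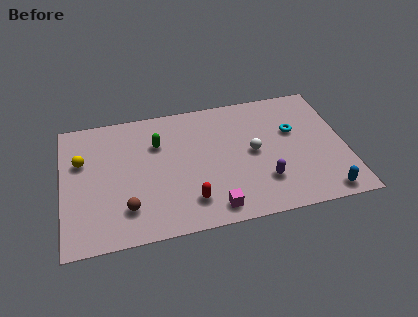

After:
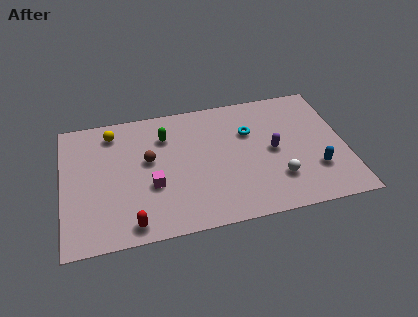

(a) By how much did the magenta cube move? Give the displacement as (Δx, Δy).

(-2.9, 2.1)

The magenta cube was at about (7.3, 1.1) and moved to about (4.4, 3.2).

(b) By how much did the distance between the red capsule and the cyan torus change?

+1.3

They were about 6.4 units apart before and 7.7 after — 1.3 units further apart.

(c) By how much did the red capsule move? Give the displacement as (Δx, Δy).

(-2.9, -0.8)

The red capsule started near (6.2, 1.8) and ended near (3.3, 1.0).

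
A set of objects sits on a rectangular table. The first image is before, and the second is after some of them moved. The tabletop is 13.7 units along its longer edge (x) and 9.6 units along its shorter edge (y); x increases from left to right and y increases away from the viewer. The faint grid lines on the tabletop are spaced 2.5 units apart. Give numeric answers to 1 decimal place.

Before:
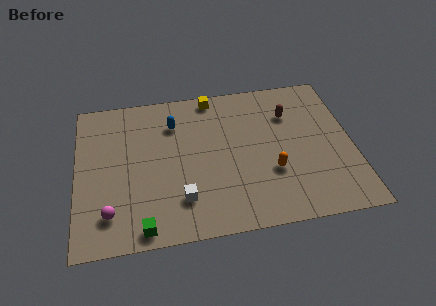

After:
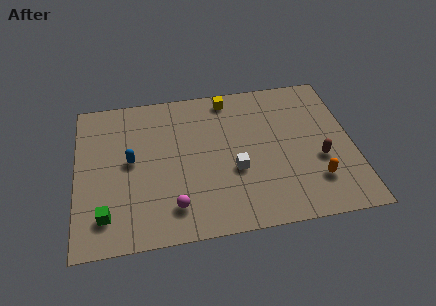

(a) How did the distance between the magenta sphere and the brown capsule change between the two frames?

-2.8

They were about 10.3 units apart before and 7.5 after — 2.8 units closer together.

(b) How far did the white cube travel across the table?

3.0

From (5.1, 2.3) to (7.8, 3.7), the white cube covered √(2.7² + 1.4²) ≈ 3.0 units.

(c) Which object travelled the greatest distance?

the brown capsule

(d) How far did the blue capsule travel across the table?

3.0

From (4.9, 7.2) to (2.7, 5.1), the blue capsule covered √(2.2² + 2.1²) ≈ 3.0 units.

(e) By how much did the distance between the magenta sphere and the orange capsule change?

-1.1

Before: roughly 8.1 units apart; after: 7.0. That's 1.1 units closer together.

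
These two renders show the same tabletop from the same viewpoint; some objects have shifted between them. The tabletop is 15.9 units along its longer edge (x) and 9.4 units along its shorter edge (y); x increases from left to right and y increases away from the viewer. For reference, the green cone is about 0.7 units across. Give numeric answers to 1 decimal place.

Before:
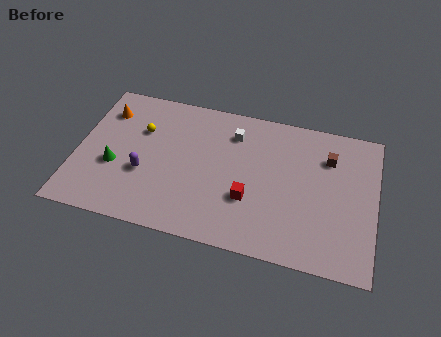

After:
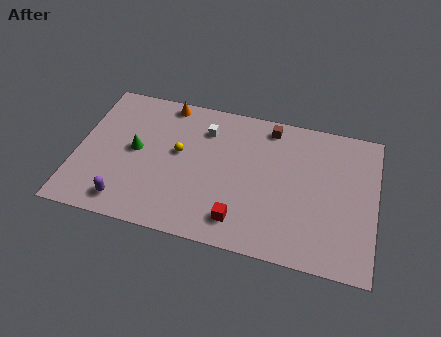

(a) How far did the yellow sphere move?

2.3

The yellow sphere moved from about (3.3, 6.3) to (5.4, 5.3), a distance of √(2.1² + 1.0²) ≈ 2.3.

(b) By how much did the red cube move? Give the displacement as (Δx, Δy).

(-0.4, -1.5)

The red cube was at about (9.3, 3.2) and moved to about (8.9, 1.7).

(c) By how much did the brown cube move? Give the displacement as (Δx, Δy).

(-3.2, 1.3)

From the two frames, the brown cube sits at roughly (13.3, 6.9) before and (10.1, 8.2) after.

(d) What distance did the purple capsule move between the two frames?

2.2

The purple capsule moved from about (3.7, 3.5) to (2.9, 1.4), a distance of √(0.8² + 2.1²) ≈ 2.2.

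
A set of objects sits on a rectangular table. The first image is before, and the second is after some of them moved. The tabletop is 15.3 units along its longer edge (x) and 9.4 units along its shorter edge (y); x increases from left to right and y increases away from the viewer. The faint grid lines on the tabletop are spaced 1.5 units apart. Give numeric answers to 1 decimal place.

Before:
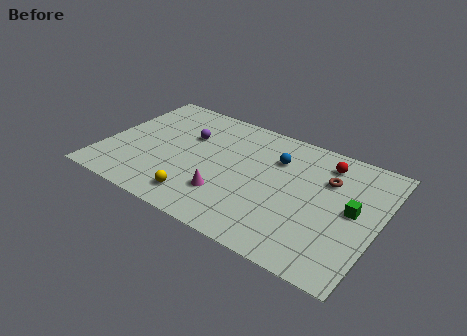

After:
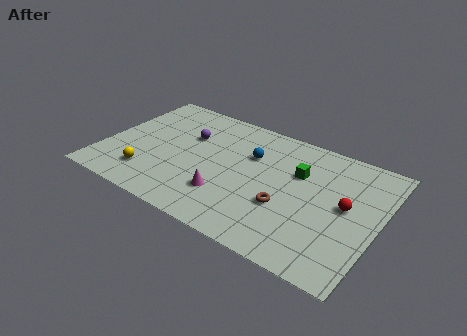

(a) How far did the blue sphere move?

1.5

The blue sphere moved from about (9.4, 6.7) to (8.0, 6.3), a distance of √(1.4² + 0.4²) ≈ 1.5.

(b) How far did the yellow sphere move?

3.0

The yellow sphere was near (5.8, 1.6) before and (2.8, 2.1) after, so it travelled √(3.0² + 0.5²) ≈ 3.0 units.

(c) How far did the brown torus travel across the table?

3.6

From (12.3, 6.5) to (10.4, 3.4), the brown torus covered √(1.9² + 3.1²) ≈ 3.6 units.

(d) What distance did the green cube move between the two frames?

3.5

From (13.9, 4.9) to (10.7, 6.2), the green cube covered √(3.2² + 1.3²) ≈ 3.5 units.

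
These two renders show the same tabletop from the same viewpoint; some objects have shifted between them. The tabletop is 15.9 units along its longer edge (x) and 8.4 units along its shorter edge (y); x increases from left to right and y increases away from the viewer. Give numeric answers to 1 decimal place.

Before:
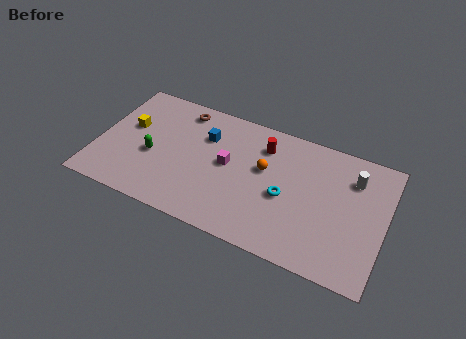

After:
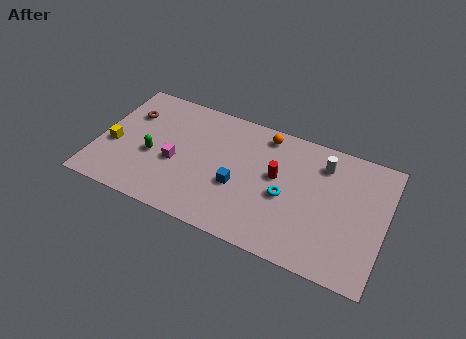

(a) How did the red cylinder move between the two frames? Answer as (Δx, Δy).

(0.9, -1.7)

The red cylinder was at about (9.0, 6.5) and moved to about (9.9, 4.8).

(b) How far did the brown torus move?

3.1

From (4.3, 7.2) to (1.5, 5.9), the brown torus covered √(2.8² + 1.3²) ≈ 3.1 units.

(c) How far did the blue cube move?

3.3

The blue cube moved from about (5.8, 5.9) to (7.9, 3.3), a distance of √(2.1² + 2.6²) ≈ 3.3.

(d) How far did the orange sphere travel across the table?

2.3

The orange sphere was near (9.2, 5.0) before and (9.0, 7.3) after, so it travelled √(0.2² + 2.3²) ≈ 2.3 units.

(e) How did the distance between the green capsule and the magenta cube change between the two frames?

-2.9

They were about 4.2 units apart before and 1.3 after — 2.9 units closer together.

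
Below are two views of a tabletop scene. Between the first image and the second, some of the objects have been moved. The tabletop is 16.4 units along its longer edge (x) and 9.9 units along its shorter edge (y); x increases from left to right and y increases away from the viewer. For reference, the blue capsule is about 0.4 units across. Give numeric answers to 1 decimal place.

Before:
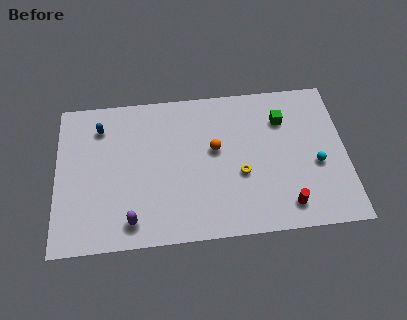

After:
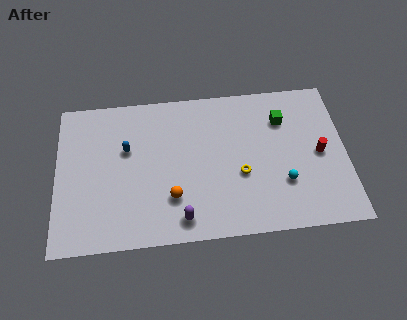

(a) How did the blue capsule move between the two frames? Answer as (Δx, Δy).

(1.5, -1.6)

The blue capsule started near (2.5, 7.8) and ended near (4.0, 6.2).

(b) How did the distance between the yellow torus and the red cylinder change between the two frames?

+1.2

Before: roughly 3.4 units apart; after: 4.6. That's 1.2 units further apart.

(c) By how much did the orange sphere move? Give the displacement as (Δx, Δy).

(-2.5, -2.9)

The orange sphere was at about (9.0, 5.7) and moved to about (6.5, 2.8).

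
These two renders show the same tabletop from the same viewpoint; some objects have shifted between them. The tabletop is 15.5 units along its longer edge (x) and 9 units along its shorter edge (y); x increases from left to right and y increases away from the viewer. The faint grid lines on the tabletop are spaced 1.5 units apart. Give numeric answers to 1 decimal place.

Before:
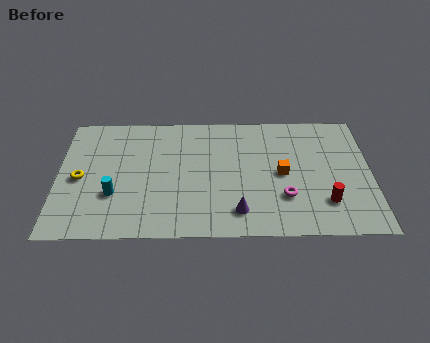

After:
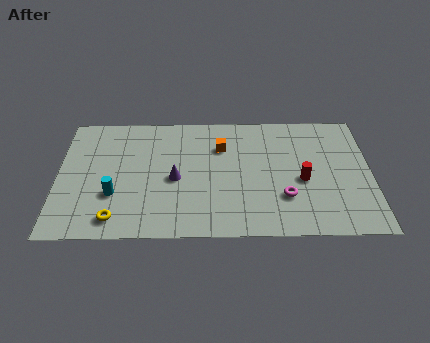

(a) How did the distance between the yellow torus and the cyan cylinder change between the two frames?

-0.4

The distance was about 2.1 in the first image and 1.7 in the second, so they moved 0.4 units closer together.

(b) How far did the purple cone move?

3.9

From (8.9, 1.7) to (5.8, 4.1), the purple cone covered √(3.1² + 2.4²) ≈ 3.9 units.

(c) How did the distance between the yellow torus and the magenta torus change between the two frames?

-1.8

The distance was about 10.2 in the first image and 8.4 in the second, so they moved 1.8 units closer together.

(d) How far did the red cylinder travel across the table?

1.9

The red cylinder was near (13.2, 2.3) before and (12.1, 3.9) after, so it travelled √(1.1² + 1.6²) ≈ 1.9 units.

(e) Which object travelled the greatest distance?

the purple cone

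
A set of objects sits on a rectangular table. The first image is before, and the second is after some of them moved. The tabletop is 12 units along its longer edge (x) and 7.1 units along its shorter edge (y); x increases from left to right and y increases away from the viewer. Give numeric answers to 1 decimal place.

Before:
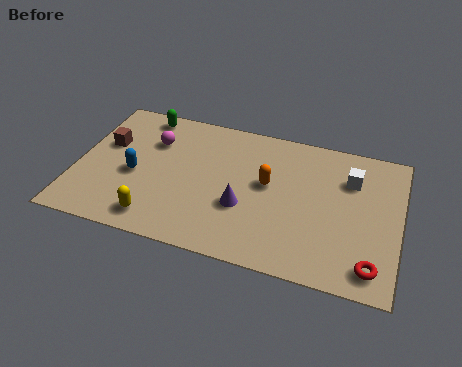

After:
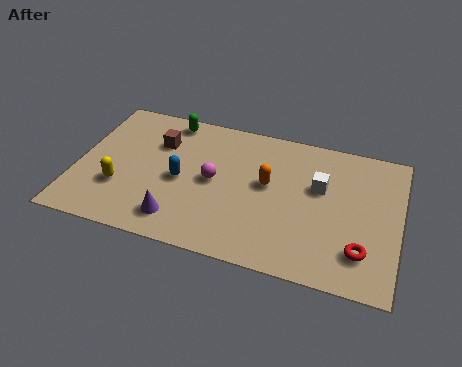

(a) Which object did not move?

the orange capsule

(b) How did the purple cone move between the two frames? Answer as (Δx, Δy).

(-2.3, -1.3)

From the two frames, the purple cone sits at roughly (6.3, 2.6) before and (4.0, 1.3) after.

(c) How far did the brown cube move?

2.0

The brown cube was near (1.0, 4.4) before and (2.9, 5.0) after, so it travelled √(1.9² + 0.6²) ≈ 2.0 units.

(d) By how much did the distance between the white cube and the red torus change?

-0.9

The distance was about 4.1 in the first image and 3.2 in the second, so they moved 0.9 units closer together.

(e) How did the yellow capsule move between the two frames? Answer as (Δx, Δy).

(-1.5, 1.2)

From the two frames, the yellow capsule sits at roughly (3.2, 1.1) before and (1.7, 2.3) after.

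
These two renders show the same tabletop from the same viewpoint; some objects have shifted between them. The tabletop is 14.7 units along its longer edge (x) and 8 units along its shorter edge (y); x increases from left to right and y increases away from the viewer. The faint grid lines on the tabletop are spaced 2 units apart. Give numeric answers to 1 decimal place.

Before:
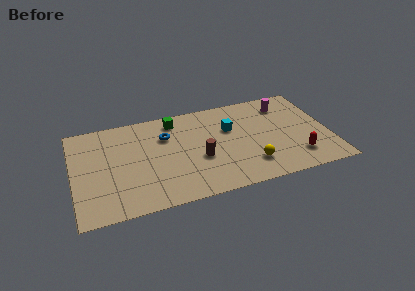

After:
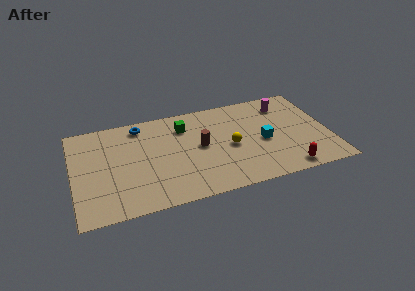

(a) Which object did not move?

the magenta cylinder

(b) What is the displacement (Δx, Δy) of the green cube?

(0.5, -0.7)

The green cube started near (6.0, 6.8) and ended near (6.5, 6.1).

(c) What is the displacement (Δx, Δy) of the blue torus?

(-1.4, 1.3)

The blue torus started near (5.4, 5.6) and ended near (4.0, 6.9).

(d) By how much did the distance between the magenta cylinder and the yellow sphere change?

-0.8

Before: roughly 5.1 units apart; after: 4.3. That's 0.8 units closer together.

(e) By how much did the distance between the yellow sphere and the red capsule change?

+1.4

Before: roughly 2.7 units apart; after: 4.1. That's 1.4 units further apart.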